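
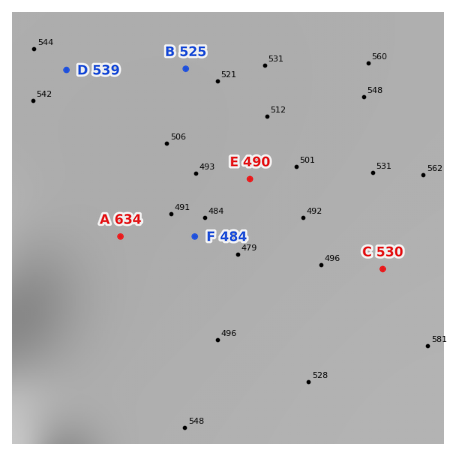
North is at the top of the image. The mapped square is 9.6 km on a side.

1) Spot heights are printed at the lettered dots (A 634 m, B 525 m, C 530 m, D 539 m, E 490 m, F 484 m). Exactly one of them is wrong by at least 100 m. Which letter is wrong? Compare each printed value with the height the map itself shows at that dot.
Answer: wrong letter A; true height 509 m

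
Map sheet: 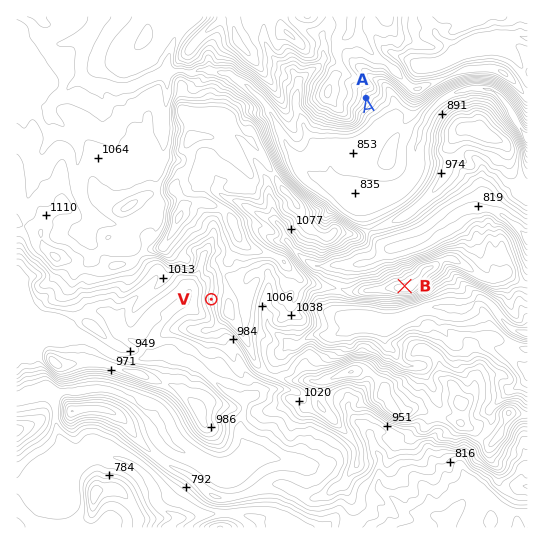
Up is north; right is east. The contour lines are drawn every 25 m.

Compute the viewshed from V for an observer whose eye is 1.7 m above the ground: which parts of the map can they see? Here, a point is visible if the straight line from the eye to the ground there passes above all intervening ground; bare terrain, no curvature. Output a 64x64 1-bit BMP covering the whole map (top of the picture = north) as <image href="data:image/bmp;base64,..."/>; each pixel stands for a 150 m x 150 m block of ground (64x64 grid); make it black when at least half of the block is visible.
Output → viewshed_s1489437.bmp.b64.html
<image width="64" height="64" href="data:image/bmp;base64,Qk0+AgAAAAAAAD4AAAAoAAAAQAAAAEAAAAABAAEAAAAAAAACAAATCwAAEwsAAAIAAAAAAAAA////AAAAAAAAAAAAAAAAAAAAAAAAAAAAAAAAAAAAAAAAAAAAAAAAAAAAAAAAAAAAAAAAAAAAAAAAAAAAAAAAAAAAAAAAAAAAAAAAAAAAAAAAAAAAAAAAAAAAAAAAAAAAAAAAAAAAAAAAAAAAAAAAAAAAAQAAAAAAAAABAAAAAAAAAAOAAAAAAAAABgAAAAAAAAAAAAAAAAAAAGAAAAAAAAADwAAAAAAABz+AAAAAAAAP4wAAAAAAAAmHAAAAAAAAAB+AAAAAAAAAM8EAAAAAAABz/4AAAAAAAOP/AAAAAAADwf7AAAAAAAPE/sAAAAAAAeZ8AAAAAAABcz4AAAAAAAE/v0AAAAAAAA+ewAAAAAAEAf4AAAAAAAAA+gAAAAAAAAAeEAAAAAAAAB8QAAAAAAAADyAAAAAAAAAP4AAAAAAAAAPAAAAAAAAAAQAAAAAAAAAAAAAAAAAAAAAAAAAAAAAAAAAAAAAAAAAAAAAAAAAAAAAAAAAAAAAAAAAAAAAAAAAAAAAAAAAAAAAAAAAAAAAAAAAAAAAAAAAAAAAAAAAAAAAAAAAAAAAAAAAAAAAAAAAAAAAAAAAAAAAAAAAAAAAAAAAAAAAAAAAAAAAAAAAAAAAAAAAAAAAAAAAAAAAAAAAAAAAAAAAAAAAAAAAAAAAAAAAAAAAAAAAAAAAAAAAAAAAAAAAAAA=="/>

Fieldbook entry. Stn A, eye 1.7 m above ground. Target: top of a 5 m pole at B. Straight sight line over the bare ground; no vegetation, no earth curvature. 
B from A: seen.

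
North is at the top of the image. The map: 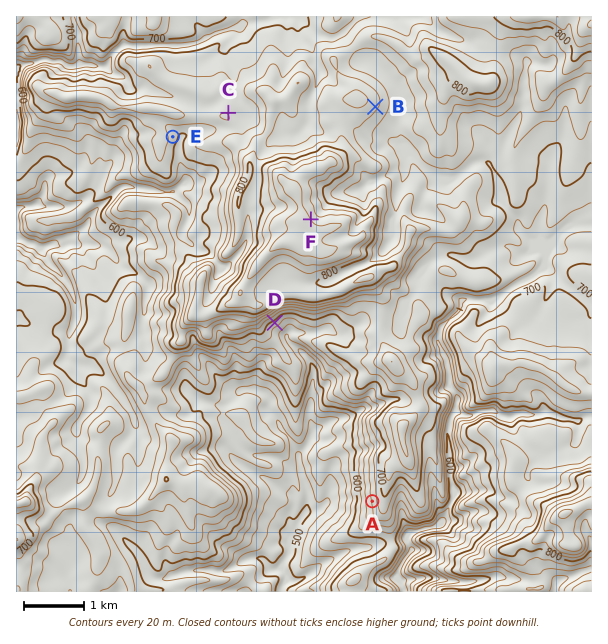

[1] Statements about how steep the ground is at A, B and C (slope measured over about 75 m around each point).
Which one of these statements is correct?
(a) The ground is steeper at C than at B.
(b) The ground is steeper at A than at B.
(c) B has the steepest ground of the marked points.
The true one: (b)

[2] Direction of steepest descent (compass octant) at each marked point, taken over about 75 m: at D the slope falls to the SE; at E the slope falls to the E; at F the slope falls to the NE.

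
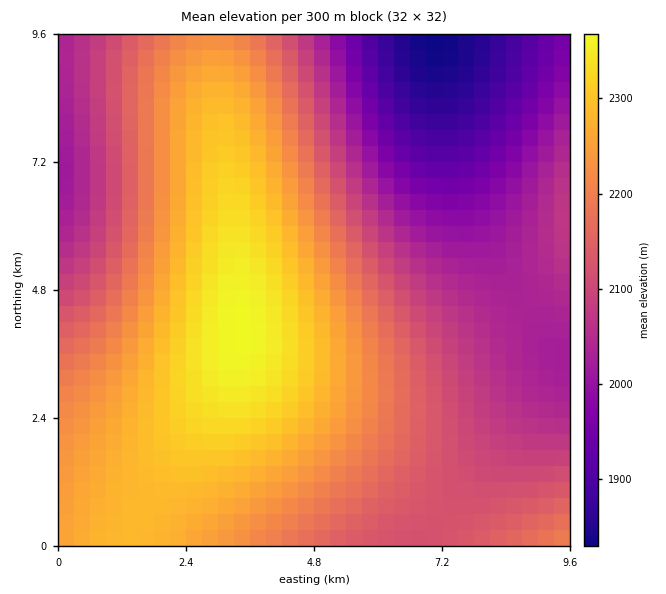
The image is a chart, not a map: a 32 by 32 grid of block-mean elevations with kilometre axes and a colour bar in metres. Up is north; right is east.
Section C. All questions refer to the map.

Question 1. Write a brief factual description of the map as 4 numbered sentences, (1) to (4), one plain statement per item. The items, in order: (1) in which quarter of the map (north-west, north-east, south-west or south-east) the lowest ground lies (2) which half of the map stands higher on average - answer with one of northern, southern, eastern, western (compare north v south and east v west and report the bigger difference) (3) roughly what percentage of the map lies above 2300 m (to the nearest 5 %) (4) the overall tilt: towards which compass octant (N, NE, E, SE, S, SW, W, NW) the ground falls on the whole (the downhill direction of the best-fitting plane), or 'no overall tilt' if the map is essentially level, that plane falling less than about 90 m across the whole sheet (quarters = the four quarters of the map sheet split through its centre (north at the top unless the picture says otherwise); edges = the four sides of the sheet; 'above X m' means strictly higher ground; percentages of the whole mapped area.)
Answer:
(1) The lowest point lies in the north-east quarter of the map.
(2) On average the western half of the map is the higher ground.
(3) About 15 % of the map lies above 2300 m.
(4) On the whole the ground falls towards the north-east.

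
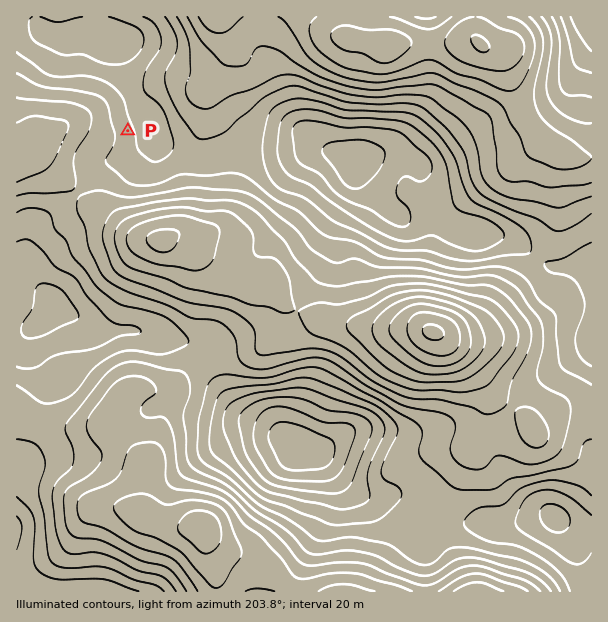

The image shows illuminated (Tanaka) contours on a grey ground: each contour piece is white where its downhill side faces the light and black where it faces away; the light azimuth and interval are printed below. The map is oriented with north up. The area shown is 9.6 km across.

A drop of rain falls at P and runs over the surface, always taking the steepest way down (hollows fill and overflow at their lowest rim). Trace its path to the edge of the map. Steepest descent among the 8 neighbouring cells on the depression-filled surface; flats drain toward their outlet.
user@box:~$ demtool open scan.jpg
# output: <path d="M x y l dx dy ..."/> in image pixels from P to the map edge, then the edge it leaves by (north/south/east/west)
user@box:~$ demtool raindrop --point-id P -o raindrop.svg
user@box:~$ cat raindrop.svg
<path d="M128 131l-38 0-1-2-30 0-23 23-6 3-4 0-2 1-7 0"/>
exit: west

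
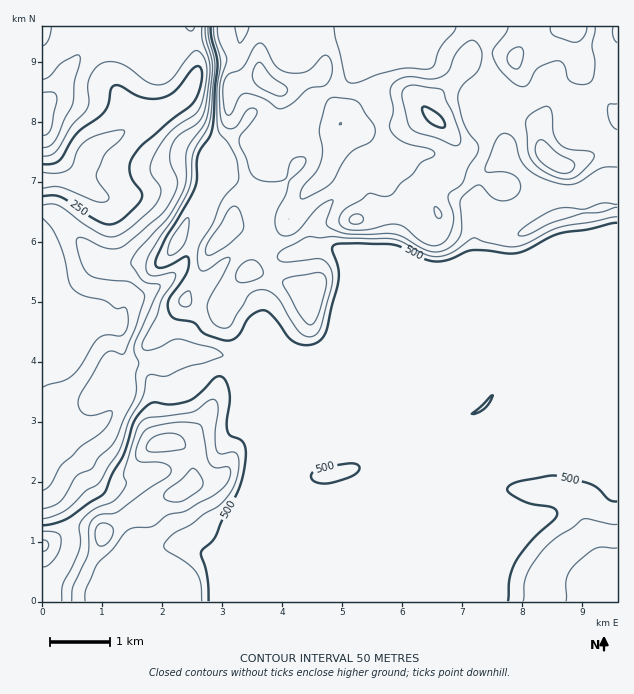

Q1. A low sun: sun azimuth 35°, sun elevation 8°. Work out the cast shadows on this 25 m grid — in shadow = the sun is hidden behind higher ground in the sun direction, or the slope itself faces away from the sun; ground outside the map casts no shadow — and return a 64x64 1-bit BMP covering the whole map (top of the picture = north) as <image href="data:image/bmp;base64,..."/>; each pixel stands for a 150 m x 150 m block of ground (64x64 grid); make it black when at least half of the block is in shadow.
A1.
<image width="64" height="64" href="data:image/bmp;base64,Qk0+AgAAAAAAAD4AAAAoAAAAQAAAAEAAAAABAAEAAAAAAAACAAATCwAAEwsAAAIAAAAAAAAA////AAAAAAAgAAAAAAAAAAAAAAAAAAAAAAAAAAAAAAAQAAAAAAAAABgAAAAAAAAAHgAAAAAAAAAOAAAAAAAAAAxwAAAAAAAAADQAAAAAAAAABwAAAAAfAAAHAAAAAB/AAAIAAAAAH4AAAAAAAAAAAABgAAAAAAAAAHwAAAAAAAAA/gAAAAAAAAD8AAAAAAAAAOAAAAAAAAAA4AAAAAAAAABAAAAAAAAAAAAAAAAAAAAAAAAAAAAAAABAAAAAAAAAAGAAAAAAAAAAIAAAAAAAAABAAOAAAAAAAGDA+AAAAAAAefj8AAAAAAAj+f4AAAAAAYP5/AAAAAABx/H8AAAAAAHn4fwAAAAAHecA/A8AAAAf8AH4H4AAAB/4A/A/wAAAH/wHwH/x4AAf/8AA///4AHgf4AH////A8ALwA/////jwAAB3/////OAAAHf/wEf+wAAAYf8AAf+AOABAQABcfwA+AAAAIP8BAD8AAAAg/8AAPwPAAADv4AA/j8AAAA/0wA/PgAAAD+fAJ88AAAAPg4A/3wcB+A8AgD/+AwH8DgAAP/wDAfwMAAAf+gAB8AwAAB/7gAHAAAAAf/vAA8AAAAB/++ADgAAAAP/7wAEAeAAA//GAAAB4AAH58AAAAHgAAeHwAAAAMAAAgPgAAAAAwAAA8AAAAABgAABwAAAAAGAAAHAAAAAAAA=="/>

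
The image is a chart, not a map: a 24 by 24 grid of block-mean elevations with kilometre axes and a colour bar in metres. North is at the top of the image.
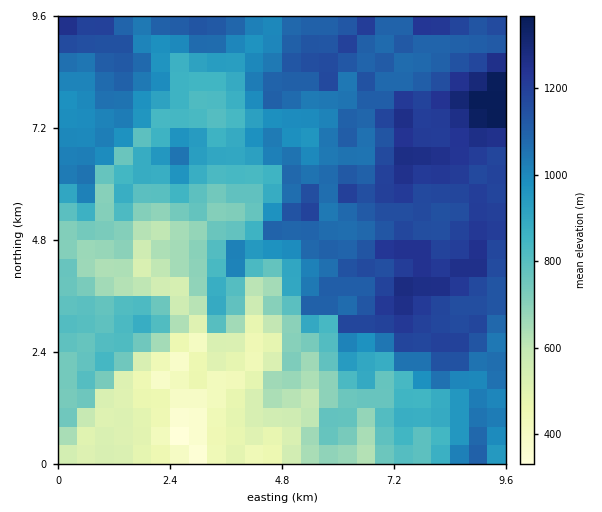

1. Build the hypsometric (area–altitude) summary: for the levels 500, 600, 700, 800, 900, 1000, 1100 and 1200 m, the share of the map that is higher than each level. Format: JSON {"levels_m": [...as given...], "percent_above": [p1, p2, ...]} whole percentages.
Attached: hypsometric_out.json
{"levels_m": [500, 600, 700, 800, 900, 1000, 1100, 1200], "percent_above": [92, 86, 79, 68, 56, 47, 29, 11]}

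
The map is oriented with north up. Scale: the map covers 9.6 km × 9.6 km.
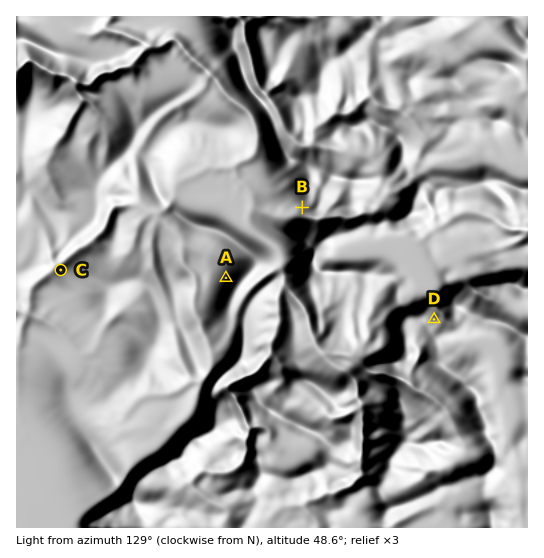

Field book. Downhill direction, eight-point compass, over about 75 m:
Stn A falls NW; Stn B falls SW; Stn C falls NW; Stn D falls NE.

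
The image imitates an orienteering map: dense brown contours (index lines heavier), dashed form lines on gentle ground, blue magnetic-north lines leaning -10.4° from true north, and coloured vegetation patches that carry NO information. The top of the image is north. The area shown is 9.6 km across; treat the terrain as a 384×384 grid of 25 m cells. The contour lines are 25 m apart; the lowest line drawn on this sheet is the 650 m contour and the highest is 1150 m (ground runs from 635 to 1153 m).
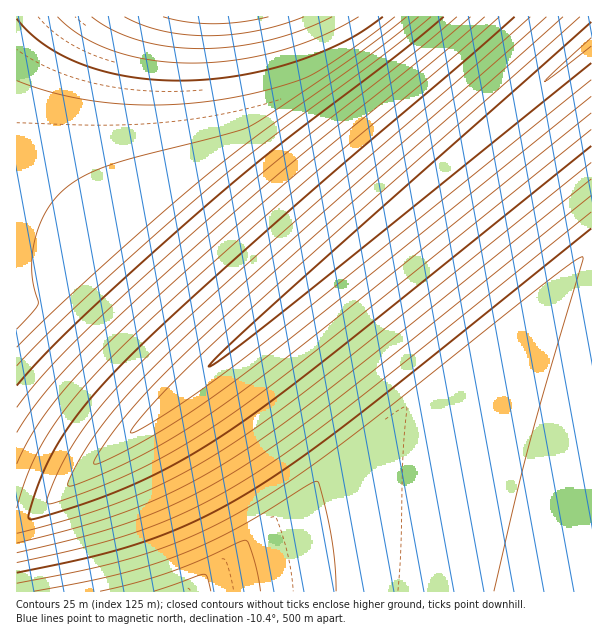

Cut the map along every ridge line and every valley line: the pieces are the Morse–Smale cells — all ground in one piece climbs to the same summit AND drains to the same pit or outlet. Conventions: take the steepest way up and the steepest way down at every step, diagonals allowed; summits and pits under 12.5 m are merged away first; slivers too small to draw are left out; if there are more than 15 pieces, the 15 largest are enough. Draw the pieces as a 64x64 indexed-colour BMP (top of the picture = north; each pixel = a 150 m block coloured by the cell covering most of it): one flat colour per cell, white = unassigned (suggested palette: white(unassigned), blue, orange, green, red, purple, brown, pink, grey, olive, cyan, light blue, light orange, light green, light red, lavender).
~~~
<image width="64" height="64" href="data:image/bmp;base64,Qk12CAAAAAAAAHYAAAAoAAAAQAAAAEAAAAABAAQAAAAAAAAIAAATCwAAEwsAABAAAAAAAAAA////ALR3HwAOf/8ALKAsACgn1gC9Z5QAS1aMAMJ34wB/f38AIr28AM++FwDox64AeLv/AIrfmACWmP8A1bDFABEREREREREREREREREREREREREREREREREREREREREREREREREREREREREREREREREREREREREREREREREREREREREREREREREREREREREREREREREREREREREREREREREREREREREREREREREREREREREREREREREREREREREREREREREREREREREREREREREREREREREREREREREREREREREREREREREREREREREREREREREREREREREREREREREREREREREREREREREREREREREREREREREREREREREREREREREREREREREREREREREREREREREREREREREREREiERERERERERERERERERERERERERERERERERERERERESIhERERERERERERERERERERERERERERERERERERERERIiIREREREREREREREREREREREREREREREREREREREREiIiERERERERERERERERERERERERERERERERERERERESIiIiERERERERERERERERERERERERERERERERERERERIiIiIhEREREREREREREREREREREREREREREREREREREiIiIiIRERERERERERERERERERERERERERERERERERESIiIiIiERERERERERERERERERERERERERERERERERERIiIiIiIhEREREREREREREREREREREREREREREREREREiIiIiIiIRERERERERERERERERERERERERERERERERESIiIiIiIiIRERERERERERERERERERERERERERERERERIiIiIiIiIiEREREREREREREREREREREREREREREREREiIiIiIiIiIhERERERERERERERERERERERERERERERESIiIiIiIiIiIRERERERERERERERERERERERERERERERIiIiIiIiIiIiEREREREREREREREREREREREREREREREiIiIiIiIiIiIiERERERERERERERERERERERERERERESIiIiIiIiIiIiIhERERERERERERERERERERERERERERIiIiIiIiIiIiIiIREREREREREREREREREREREREREREiIiIiIiIiIiIiIiERERERERERERERERERERERERERESIiIiIiIiIiIiIiIhERERERERERERERERERERERERERIiIiIiIiIiIiIiIiIREREREREREREREREREREREREREiIiIiIiIiIiIiIiIiIRERERERERERERERERERERERESIiIiIiIiIiIiIiIiIiERERERERERERERERERERERERIiIiIiIiIiIiIiIiIiIhEREREREREREREREREREREREiIiIiIiIiIiIiIiIiIiIRERERERERERERERERERERESIiIiIiIiIiIiIiIiIiIiERERERERERERERERERERERIiIiIiIiIiIiIiIiIiIiIiEREREREREREREREREREREiIiIiIiIiIiIiIiIiIiIiIhERERERERERERERERERESIiIiIiIiIiIiIiIiIiIiIiIRERERERERERERERERERIiIiIiIiIiIiIiIiIiIiIiIiEREREREREREREREREREiIiIiIiIiIiIiIiIiIiIiIiIhERERERERERERERERESIiIiIiIiIiIiIiIiIiIiIiIiIRERERERERERERERERIiIiIiIiIiIiIiIiIiIiIiIiIiIREREREREREREREREiIiIiIiIiIiIiIiIiIiIiIiIiIiERERERERERERERESIiIiIiIiIiIiIiIiIiIiIiIiIiIhERERERERERERERIiIiIiIiIiIiIiIiIiIiIiIiIiIiIREREREREREREREiIiIiIiIiIiIiIiIiIiIiIiIiIiIiERERERERERERESIiIiIiIiIiIiIiIiIiIiIiIiIiIiIiERERERERERERIiIiIiIiIiIiIiIiIiIiIiIiIiIiIiIhEREREREREREiIiIiIiIiIiIiIiIiIiIiIiIiIiIiIiIRERERERERESIiIiIiIiIiIiIiIiIiIiIiIiIiIiIiIiERERERERERIiIiIiIiIiIiIiIiIiIiIiIiIiIiIiIiIhEREREREREiIiIiIiIiIiIiIiIiIiIiIiIiIiIiIiIiIRERERERESIiIiIiIiIiIiIiIiIiIiIiIiIiIiIiIiIiIRERERERIiIiIiIiIiIiIiIiIiIiIiIiIiIiIiIiIiIiEREREREiIiIiIiIiIiIiIiIiIiIiIiIiIiIiIiIiIiIhERERESIiIiIiIiIiIiIiIiIiIiIiIiIiIiIiIiIiIiIRERERIiIiIiIiIiIiIiIiIiIiIiIiIiIiIiIiIiIiIiEREREiIiIiIiIiIiIiIiIiIiIiIiIiIiIiIiIiIiIiIhERESIiIiIiIiIiIiIiIiIiIiIiIiIiIiIiIiIiIiIiIhERIiIiIiIiIiIiIiIiIiIiIiIiIiIiIiIiIiIiIiIiIREiIiIiIiIiIiIiIiIiIiIiIiIiIiIiIiIiIiIiIiIiESIiIiIiIiIiIiIiIiIiIiIiIiIiIiIiIiIiIiIiIiIhIiIiIiIiIiIiIiIiIiIiIiIiIiIiIiIiIiIiIiIiIiIiIiIiIiIiIiIiIiIiIiIiIiIiIiIiIiIiIiIiIiIiIiIiIiIiIiIiIiIiIiIiIiIiIiIiIiIiIiIiIiIiIiIi"/>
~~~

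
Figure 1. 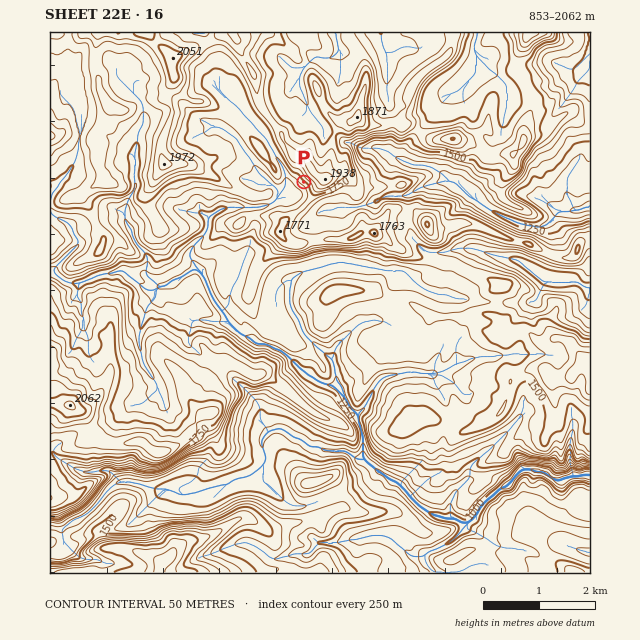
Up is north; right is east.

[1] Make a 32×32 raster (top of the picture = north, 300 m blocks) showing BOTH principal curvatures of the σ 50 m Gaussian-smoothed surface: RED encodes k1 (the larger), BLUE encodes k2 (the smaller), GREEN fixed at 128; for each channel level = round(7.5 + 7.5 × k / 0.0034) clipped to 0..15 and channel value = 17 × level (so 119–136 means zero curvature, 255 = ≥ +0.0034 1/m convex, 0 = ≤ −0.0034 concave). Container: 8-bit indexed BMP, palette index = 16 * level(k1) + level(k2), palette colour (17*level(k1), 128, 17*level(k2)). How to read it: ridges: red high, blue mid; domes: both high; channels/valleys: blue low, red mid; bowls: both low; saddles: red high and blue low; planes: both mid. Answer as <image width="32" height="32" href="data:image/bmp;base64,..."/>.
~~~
<image width="32" height="32" href="data:image/bmp;base64,Qk02CAAAAAAAADYEAAAoAAAAIAAAACAAAAABAAgAAAAAAAAEAAATCwAAEwsAAAABAAAAAAAAAIAAABGAAAAigAAAM4AAAESAAABVgAAAZoAAAHeAAACIgAAAmYAAAKqAAAC7gAAAzIAAAN2AAADugAAA/4AAAACAEQARgBEAIoARADOAEQBEgBEAVYARAGaAEQB3gBEAiIARAJmAEQCqgBEAu4ARAMyAEQDdgBEA7oARAP+AEQAAgCIAEYAiACKAIgAzgCIARIAiAFWAIgBmgCIAd4AiAIiAIgCZgCIAqoAiALuAIgDMgCIA3YAiAO6AIgD/gCIAAIAzABGAMwAigDMAM4AzAESAMwBVgDMAZoAzAHeAMwCIgDMAmYAzAKqAMwC7gDMAzIAzAN2AMwDugDMA/4AzAACARAARgEQAIoBEADOARABEgEQAVYBEAGaARAB3gEQAiIBEAJmARACqgEQAu4BEAMyARADdgEQA7oBEAP+ARAAAgFUAEYBVACKAVQAzgFUARIBVAFWAVQBmgFUAd4BVAIiAVQCZgFUAqoBVALuAVQDMgFUA3YBVAO6AVQD/gFUAAIBmABGAZgAigGYAM4BmAESAZgBVgGYAZoBmAHeAZgCIgGYAmYBmAKqAZgC7gGYAzIBmAN2AZgDugGYA/4BmAACAdwARgHcAIoB3ADOAdwBEgHcAVYB3AGaAdwB3gHcAiIB3AJmAdwCqgHcAu4B3AMyAdwDdgHcA7oB3AP+AdwAAgIgAEYCIACKAiAAzgIgARICIAFWAiABmgIgAd4CIAIiAiACZgIgAqoCIALuAiADMgIgA3YCIAO6AiAD/gIgAAICZABGAmQAigJkAM4CZAESAmQBVgJkAZoCZAHeAmQCIgJkAmYCZAKqAmQC7gJkAzICZAN2AmQDugJkA/4CZAACAqgARgKoAIoCqADOAqgBEgKoAVYCqAGaAqgB3gKoAiICqAJmAqgCqgKoAu4CqAMyAqgDdgKoA7oCqAP+AqgAAgLsAEYC7ACKAuwAzgLsARIC7AFWAuwBmgLsAd4C7AIiAuwCZgLsAqoC7ALuAuwDMgLsA3YC7AO6AuwD/gLsAAIDMABGAzAAigMwAM4DMAESAzABVgMwAZoDMAHeAzACIgMwAmYDMAKqAzAC7gMwAzIDMAN2AzADugMwA/4DMAACA3QARgN0AIoDdADOA3QBEgN0AVYDdAGaA3QB3gN0AiIDdAJmA3QCqgN0Au4DdAMyA3QDdgN0A7oDdAP+A3QAAgO4AEYDuACKA7gAzgO4ARIDuAFWA7gBmgO4Ad4DuAIiA7gCZgO4AqoDuALuA7gDMgO4A3YDuAO6A7gD/gO4AAID/ABGA/wAigP8AM4D/AESA/wBVgP8AZoD/AHeA/wCIgP8AmYD/AKqA/wC7gP8AzID/AN2A/wDugP8A/4D/AOPk0KKUldelsranp5a0xbW5lqaXl6ah1paHh4aXlde1ooD2+ffntejGknF0g7ejoLKEhZeUpKGg2LeWloaVc4OQs8WwcHSlyNj29oTHt6WjyHRzc3Wn5/eQpIeYmJe218eBgNfGgYRygnO3+biFtMXHx+jn18WAkNWQyJiYh5Z02PizkNm1dXaGhIKklHKjk4K2hnamkKekx8Kgxqi3w9ino/PAcJCBc3WUc4R1hNj498aFknCmpbaDtbOgw8CAoLKAo5KVuNmFYra3pZWWtoWW5XCSpnS2lZXE6KKAkvLWk8e45/f35/fGssiWg6iUgYCwsMm5t6e2loSi89fn0Omlg7WEhqeVhPfGlXV0g3OFt/nA2biYl5bH16SSp7ezxbbp13R1hXV0tuq3dHSFlffmoaCml5iolpaG6JOFpqWktsekpoaGhJemleeyYrb3laaQ5ZOpmJelhYaWtXS2hMaVhYXHlqWDt4eXotP55IVwwZTGkJGDg5WXl5fHlNnXtbWWhcemkMi3lpa3x8jWgMahp4e3t6aWloSUk4SlpXTIx5SE15WRuJejtsiDgLDZobOTmIiHh5eGhpenlKa3xsWlpZTYhZK4hpOTgZLHh5O2uZSVh4eHl4eGlqe2xcelhKaipsmVhJWVprWTp5aHk6enhnZ2h6enpqa2pqRjtKZ0yJC4qNiUhYankba4loaUp8jHx7elloR1dZS2tsPEtZSgsoCQkIOUg6WUqJXGdHSElpeFpHR0hoan19jYknJxo7H298eksrelg5WWdcakk3JxcIGDlNW0xbaUgHCB5ffUyZC11+WyyJaBxoRzk9f49vf3xefmkdSyYXLW9vm0g/aVgramcJXpx9jA9/ei6IRkhnTm54Wi+sT39+aAoIG1t7OWtYRxxqRzgqGAsMC11aN0c8Gi59TH1aSAkPb3ooKAo9fVtuPllYV1lsbnx5Jj1KWT2MHQoIOUgYP2gHGGhqeFhZXIpKP3lbbWpIVz5IPm+ea1lbbmw3J0pqT3kpeFmJZ0x5aFc+jmx6WnlNWg99a114OUcYGCdaXGxfiDhoaFyJLIloaD93N0hpaj1NSktsOwcHGUo/f596WExuemhXa2lKW2hXO2x3R0haaC9oSFpPj49ffmg4S0tZWlxrWltpaGhNfYk5XFxNamhPd1h4PlhPdzlMR0doWWpnW2ptTFh4e1tXWGtsWjhHaE5naE5qRz94KV92J2doamddeUpISHhsaVd4Z1+HR2hrXnloP2lHX3koXW9YOFdoXHtpZ0doZ1xXV2dab4tXV09XRz1oKEdcWDhoWl+JOGdcSzUoWEp8XltcbHxISl1MfIpsaUx4W2loSXhobFtqSVtvjmxLQ="/>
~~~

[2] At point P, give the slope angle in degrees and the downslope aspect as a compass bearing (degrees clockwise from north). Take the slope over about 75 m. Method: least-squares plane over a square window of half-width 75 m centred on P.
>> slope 36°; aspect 222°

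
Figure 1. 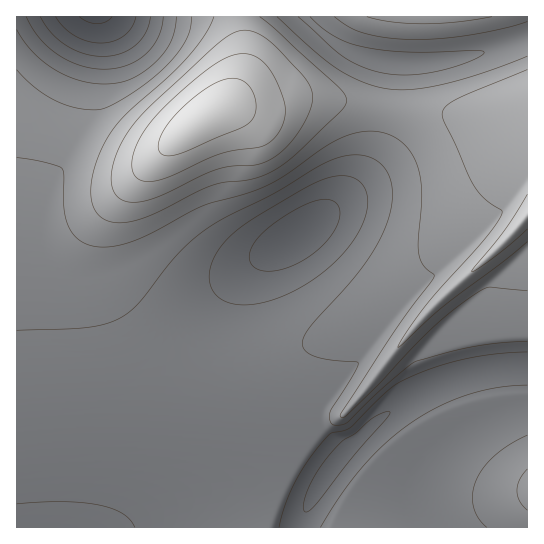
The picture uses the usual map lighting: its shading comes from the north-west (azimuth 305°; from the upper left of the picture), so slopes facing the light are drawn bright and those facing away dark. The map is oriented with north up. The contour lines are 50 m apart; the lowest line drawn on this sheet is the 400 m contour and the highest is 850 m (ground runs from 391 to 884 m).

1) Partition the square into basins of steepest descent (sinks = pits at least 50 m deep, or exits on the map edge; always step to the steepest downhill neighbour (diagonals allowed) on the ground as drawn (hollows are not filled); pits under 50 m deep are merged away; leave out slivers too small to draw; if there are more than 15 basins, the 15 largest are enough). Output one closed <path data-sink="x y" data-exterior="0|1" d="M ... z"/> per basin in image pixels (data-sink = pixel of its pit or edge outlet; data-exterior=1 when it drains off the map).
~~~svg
<path data-sink="334 465" data-exterior="0" d="M17 107l0 421 511-1-1-376-46 58-32 36-40 38-34 25-44 27-49 21-41 9-34 0-34-9-24-15-20-19-8-12-12-29-4-22 0-26 7-22 23-32 28-28-17 6-20-2-45-23-30-8z"/><path data-sink="298 234" data-exterior="0" d="M326 99l-32 0-28 6-44 2-23 13-26 21-50 53-11 17-7 22 0 26 4 22 6 16 14 25 25 23 19 11 25 8 43 1 41-9 49-21 54-34 49-41 47-51 47-59-1-42-38 7-40 0z"/><path data-sink="398 63" data-exterior="0" d="M527 16l-288 0 0 6 4 17 0 27-7 23-13 17 43-1 28-6 32 0 123 16 40 0 36-6 3-2z"/><path data-sink="95 17" data-exterior="1" d="M238 16l-221 0-1 90 29 15 36 11 45 23 12 2 17-2 44-35 23-13 11-13 10-28 0-27z"/>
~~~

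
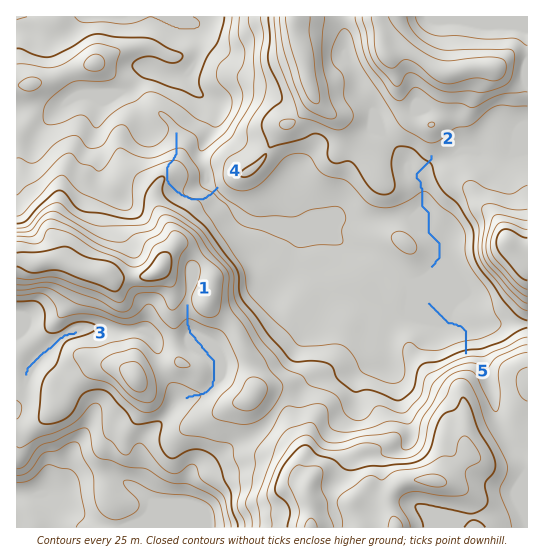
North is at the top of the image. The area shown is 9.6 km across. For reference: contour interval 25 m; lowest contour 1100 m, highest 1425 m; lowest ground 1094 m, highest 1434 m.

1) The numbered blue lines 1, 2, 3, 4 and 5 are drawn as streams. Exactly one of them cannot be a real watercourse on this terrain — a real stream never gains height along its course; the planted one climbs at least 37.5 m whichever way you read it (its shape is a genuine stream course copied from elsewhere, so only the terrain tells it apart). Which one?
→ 4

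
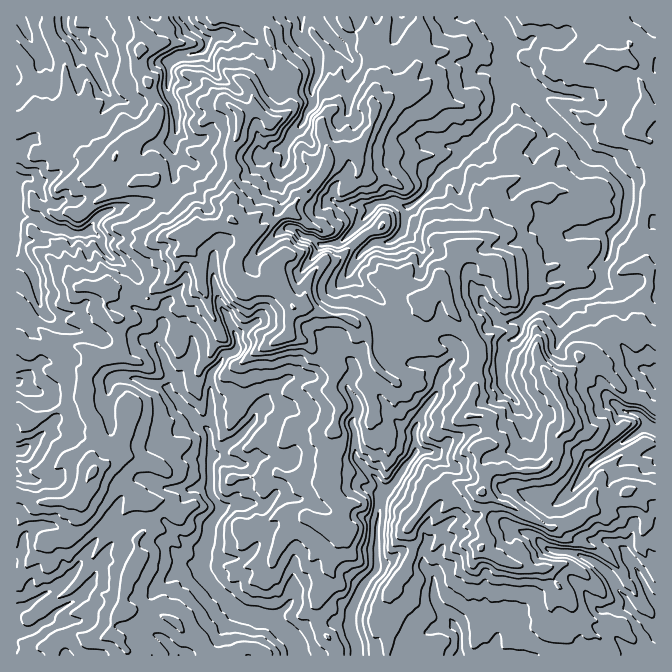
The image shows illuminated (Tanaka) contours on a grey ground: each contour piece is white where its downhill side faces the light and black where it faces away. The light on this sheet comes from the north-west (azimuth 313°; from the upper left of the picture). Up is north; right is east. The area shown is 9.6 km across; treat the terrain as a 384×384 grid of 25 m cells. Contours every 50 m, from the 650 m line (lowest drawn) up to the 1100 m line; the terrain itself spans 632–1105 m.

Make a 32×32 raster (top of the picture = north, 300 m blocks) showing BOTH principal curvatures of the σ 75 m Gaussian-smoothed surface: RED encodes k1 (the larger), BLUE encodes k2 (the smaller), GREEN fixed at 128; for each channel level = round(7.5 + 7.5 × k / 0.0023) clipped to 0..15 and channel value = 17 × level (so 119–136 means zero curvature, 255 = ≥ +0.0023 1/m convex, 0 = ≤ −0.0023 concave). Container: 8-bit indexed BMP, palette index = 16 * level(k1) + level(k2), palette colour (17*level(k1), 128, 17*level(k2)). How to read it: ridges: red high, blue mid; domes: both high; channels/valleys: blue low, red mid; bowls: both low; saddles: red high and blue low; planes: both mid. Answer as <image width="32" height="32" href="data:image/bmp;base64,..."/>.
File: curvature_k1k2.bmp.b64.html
<image width="32" height="32" href="data:image/bmp;base64,Qk02CAAAAAAAADYEAAAoAAAAIAAAACAAAAABAAgAAAAAAAAEAAATCwAAEwsAAAABAAAAAAAAAIAAABGAAAAigAAAM4AAAESAAABVgAAAZoAAAHeAAACIgAAAmYAAAKqAAAC7gAAAzIAAAN2AAADugAAA/4AAAACAEQARgBEAIoARADOAEQBEgBEAVYARAGaAEQB3gBEAiIARAJmAEQCqgBEAu4ARAMyAEQDdgBEA7oARAP+AEQAAgCIAEYAiACKAIgAzgCIARIAiAFWAIgBmgCIAd4AiAIiAIgCZgCIAqoAiALuAIgDMgCIA3YAiAO6AIgD/gCIAAIAzABGAMwAigDMAM4AzAESAMwBVgDMAZoAzAHeAMwCIgDMAmYAzAKqAMwC7gDMAzIAzAN2AMwDugDMA/4AzAACARAARgEQAIoBEADOARABEgEQAVYBEAGaARAB3gEQAiIBEAJmARACqgEQAu4BEAMyARADdgEQA7oBEAP+ARAAAgFUAEYBVACKAVQAzgFUARIBVAFWAVQBmgFUAd4BVAIiAVQCZgFUAqoBVALuAVQDMgFUA3YBVAO6AVQD/gFUAAIBmABGAZgAigGYAM4BmAESAZgBVgGYAZoBmAHeAZgCIgGYAmYBmAKqAZgC7gGYAzIBmAN2AZgDugGYA/4BmAACAdwARgHcAIoB3ADOAdwBEgHcAVYB3AGaAdwB3gHcAiIB3AJmAdwCqgHcAu4B3AMyAdwDdgHcA7oB3AP+AdwAAgIgAEYCIACKAiAAzgIgARICIAFWAiABmgIgAd4CIAIiAiACZgIgAqoCIALuAiADMgIgA3YCIAO6AiAD/gIgAAICZABGAmQAigJkAM4CZAESAmQBVgJkAZoCZAHeAmQCIgJkAmYCZAKqAmQC7gJkAzICZAN2AmQDugJkA/4CZAACAqgARgKoAIoCqADOAqgBEgKoAVYCqAGaAqgB3gKoAiICqAJmAqgCqgKoAu4CqAMyAqgDdgKoA7oCqAP+AqgAAgLsAEYC7ACKAuwAzgLsARIC7AFWAuwBmgLsAd4C7AIiAuwCZgLsAqoC7ALuAuwDMgLsA3YC7AO6AuwD/gLsAAIDMABGAzAAigMwAM4DMAESAzABVgMwAZoDMAHeAzACIgMwAmYDMAKqAzAC7gMwAzIDMAN2AzADugMwA/4DMAACA3QARgN0AIoDdADOA3QBEgN0AVYDdAGaA3QB3gN0AiIDdAJmA3QCqgN0Au4DdAMyA3QDdgN0A7oDdAP+A3QAAgO4AEYDuACKA7gAzgO4ARIDuAFWA7gBmgO4Ad4DuAIiA7gCZgO4AqoDuALuA7gDMgO4A3YDuAO6A7gD/gO4AAID/ABGA/wAigP8AM4D/AESA/wBVgP8AZoD/AHeA/wCIgP8AmYD/AKqA/wC7gP8AzID/AN2A/wDugP8A/4D/AKfIpbalyLakpdfG5+mjdNa0k7eVuMejlpaVlZWGp5W3lIKlhbeWhbbIh3SEg4SV1YHGuIaVg5Snhoeohqe114SDxqKllselqJiGdIOEksa3gaTXh6aDloZ2daa3pKKBtqaTs5KG14WEloOVp8mTlMe2gOi4k5amhYR0pLXE09SitbeUtIS3uIZ1hKalyJSWt6XCcPZyhdak+Pf39sCwwsSS2MeDhZa2hYaDpqWUtYWH2JHB5JOlxvmVtXCww8OByJOBpLeEhbaVt3G22cWnp7fJo5D6k4OE1WDR9/e2ppTGxujXyYSWqMfXxJBxgaaVlNfXoLfWppTV9uRyk9e2paa0g3TnhpSUk5OA6bW3lJe4paKQlLjG1fdwgpWRsrXY17W3psjHlqa4p4G0kqaVhre2gOeAx5KT1ebm+LiAw5WEgJWWlpandZbIkqPWpqaFt8LFyKKggdbopXSltaahsPfZooamlLeGl5SA6JCmmKa4sNankqLXw9SWgpb4xtf1kLilhseDybiVgLOntnKFdabUw5W3kKbXtKNxhfeGgKD0gYWGx3KzkIG3obamhaSl1pG3p7jGkre2gJjotoSz6JSVloentcX4oaTT0faVZITFlKamhaWCptWAt/aypseEg7imp6eVtoOjtcXQofnn5YWFtoaHl5al54DF5JO4lpWYlqSDlJa3ppKTttCwgvZzlcbHlpeWhueVsbDWg4anp6inkbaEtpS1g6b1gNiB5+jEppaEl7i2poDooYGDlpeGlqWCuOfZtaTmkfTU2MbG1HJyo7e2tciCpOiVprWzkYSmkMa3hbSQhKWz0taUttaw+aC12Nei1pTIyYaGpqaRyKijx7amkLfHxdmFlNaQ+dCg4MCAk6PHybWUloaFyKKnp7OQsKDUx5bF6NbGyNew8fnS4fqQx5eGpaeGhoWDk4K2s9TT9bCAg4SVktiWt/XUcaFg0ICklnO3dpaHh5i5gceSote3pcjHpIWGxpaFhPey1sjV+ZCWlaiXlqinp7mBx6WllJbIppemlHXFlIVxpPiTx4WFlYOlhpaWp4Z0goW3lpaHhpbHlIKklNa1kpC05bXXdYWFlXOEyJWklYOnlreolpeWdabnxKK1lNX3w5D3Y+WGhoaXloKVuISDt5eot5eHl6eThKTQs8f41rXmsPah2MeWh6fJpoSFhcWUhoeoloa2toGW+JDFxqH2c7aQtYS2lqeol4WmhoaVlZWXhqbGc9aSlZb0gOSR16aUyLWzlKWWlqaVdYWGlri4p5inlaSkxXKFpvjn4oCkk7SlgMSCt4WWp7a4l4WUpYWXl6engueAt6emtceA1MK2x5ajosiXt5S2Y5WFhMelpaeGpnU="/>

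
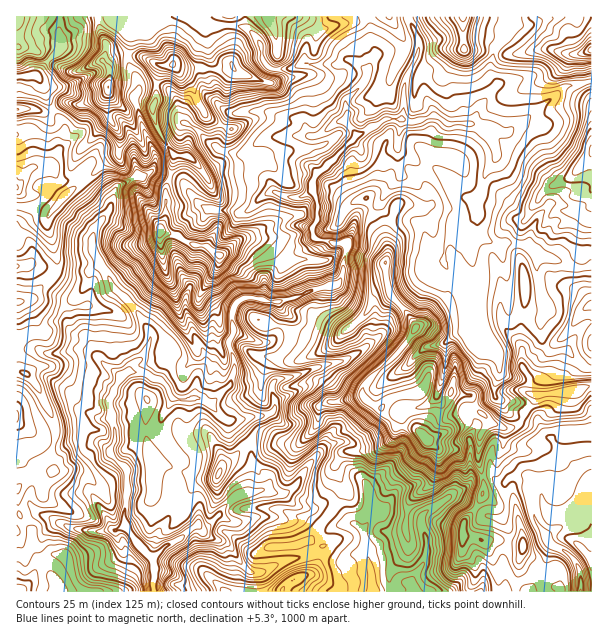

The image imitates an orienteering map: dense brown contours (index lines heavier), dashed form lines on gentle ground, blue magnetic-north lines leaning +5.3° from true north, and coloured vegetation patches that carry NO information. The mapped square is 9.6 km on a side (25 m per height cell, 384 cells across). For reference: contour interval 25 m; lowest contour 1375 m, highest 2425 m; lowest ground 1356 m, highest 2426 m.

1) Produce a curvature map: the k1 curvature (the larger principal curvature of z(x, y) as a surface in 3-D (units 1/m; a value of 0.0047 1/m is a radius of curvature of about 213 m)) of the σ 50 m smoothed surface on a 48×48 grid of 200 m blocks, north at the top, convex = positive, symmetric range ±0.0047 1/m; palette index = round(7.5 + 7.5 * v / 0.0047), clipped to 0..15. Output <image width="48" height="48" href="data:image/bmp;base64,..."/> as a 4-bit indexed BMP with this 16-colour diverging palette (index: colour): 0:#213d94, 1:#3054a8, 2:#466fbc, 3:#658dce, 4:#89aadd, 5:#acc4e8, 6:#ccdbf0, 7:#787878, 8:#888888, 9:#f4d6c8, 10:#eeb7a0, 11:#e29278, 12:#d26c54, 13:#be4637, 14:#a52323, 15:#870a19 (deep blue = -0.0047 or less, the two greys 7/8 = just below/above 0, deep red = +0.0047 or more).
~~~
<image width="48" height="48" href="data:image/bmp;base64,Qk32BAAAAAAAAHYAAAAoAAAAMAAAADAAAAABAAQAAAAAAIAEAAATCwAAEwsAABAAAAAAAAAAlD0hAKhUMAC8b0YAzo1lAN2qiQDoxKwA8NvMAHh4eACIiIgAyNb0AKC37gB4kuIAVGzSADdGvgAjI6UAGQqHALmInMzNycuIzMzM2YiYiJqIiIuqmYmLqop3uWiJt4msuJd4rduIiJmIq8i6iZiLmomYuIiKqL3LmIuYiJp4iImoefuai6mrjImaurqLepiamKzLqYmYh4iqdryKiel4u4qamIqam6enmreZmqiqmIi5d73LqeeLuKqHibmXqqyWu3eId5qHiZnHm754esiYiKiJzLq6qYm5qbqaqYmniHfXmK+XjJiYiKiqmYu5uIiY2aqqiZiZqIfLiHfqnImHeKioh5qnuYeY2XeIiJmKl5iN12fae3mHiJmamKm4qXiK+oiXyIuZd4qXvHnJiYiIiHiKupmWqoh3vZiHuYrIeoepnovol3iIiIiKl6a6qYh3u7iqrIe9zMibvtvnuZmIh4eLd5mKmIiI16qbvciIdr586pjnqHiIiIiMiLyKmImbp3mqiPuJh47enNq83Kh3iIisiJiJmYmLh3iHqZx2idqJmYiuqbepmYjZiKipmpmJipm4ne/rrsh4nJfoeLmJqHrHeJiKuoqImarIqYqr+ou8qu3YvNzcy42XiImaqIqZmYnHu6l5z4iK6Pipibh4rLq7mJmHmamom3qqqYiYjPl5+fiJeumYh5mZmHiYiYepjY26rNuId7+Z2/l4erh4iZiZiIiJmYe5uuyIh4vph3v4l9d3fLipipiph4eKl4m6q4qpmIjOmHbuu3d4q5eLmZiYh4ibh32Nq6zMuYms+YbP64iIuJeIuKiYqqu5h3+vma6prLqXvZr4uYiIqJh3qqqXeJiHmJ6viWh5l6mIjK+WmYiImLiIiYm5iKeHie1+yIqsqHhmi81meIiImMiZqZebl5h4iPiI+sqLuZm3etpniIh4mMiYiJeMmYiYefe43Imqq9/pq+uHh4iJibiHiKecd4rMq9fO/7eIiqnJmb2IiIiJeoeHiKe7doq6rt/a2P2pq3ymi7qYiIh4iYiYiInJiHiIjtmG64q5mo38m5mHmHiIqqmamZm7h3h3zeeIm2eZvsi9mot4iIh4mcipmKmMqJd5+fmIvJiKiNiqy4u5mYiIh6x4iHmJy5Z/yfeJ+ImXrHqoi5iYmIiImIu4iKmImdiNWPh+x3iJqoupiYh4iImIh3mrqKeHuJzrt9u/mYiJiXh7iJiYiImId4mYupiIq3n46N/4eXiImrqKmKiImZiIeIl3i5iXi6X56ffXa5iIiZvZirmaiIiIiIh3i4iZh6n7n7aqrul4iIismKupqIiIh4h3fJm4iW6ej2Z92Juoh4mHy4mJmJiIiIiHe+2t/rzrv4ePeXh4iImoqqubiZiJiIiJm5h5iJ+mf5m6e3h7t4iompqKiYiImZh4m5h4ic+ofIyomr3/2pmamJuKiYiIeIm5iKaO/66nfN28ytx5mamJl5qaiJqXiHaLiLvJZ96b/r2Ym7mOuJmHiIm4qa2pzLms7Mqod3+olsqHebl+mJl4iHi3ir6YmZvKnaeHh72HeJmHiaiNmIuYh3mol514eHiJipmImMh4eIh4iYmriamqmJyJqq2Ih4iJeA=="/>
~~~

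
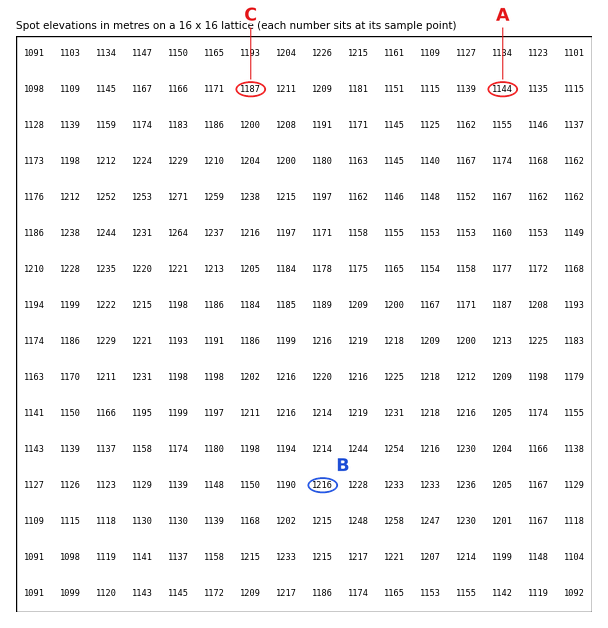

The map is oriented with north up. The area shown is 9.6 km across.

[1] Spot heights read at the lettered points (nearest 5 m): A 1145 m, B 1215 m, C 1185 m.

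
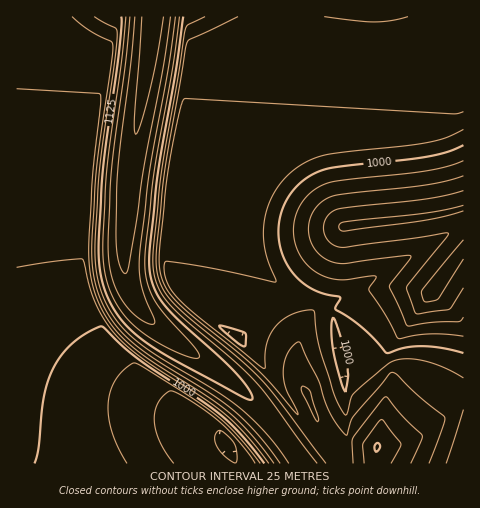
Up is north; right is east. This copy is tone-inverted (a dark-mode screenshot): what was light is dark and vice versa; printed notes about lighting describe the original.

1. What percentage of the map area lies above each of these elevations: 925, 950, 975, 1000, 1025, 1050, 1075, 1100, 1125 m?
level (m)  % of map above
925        96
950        90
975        85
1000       76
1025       62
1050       38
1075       18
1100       14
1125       10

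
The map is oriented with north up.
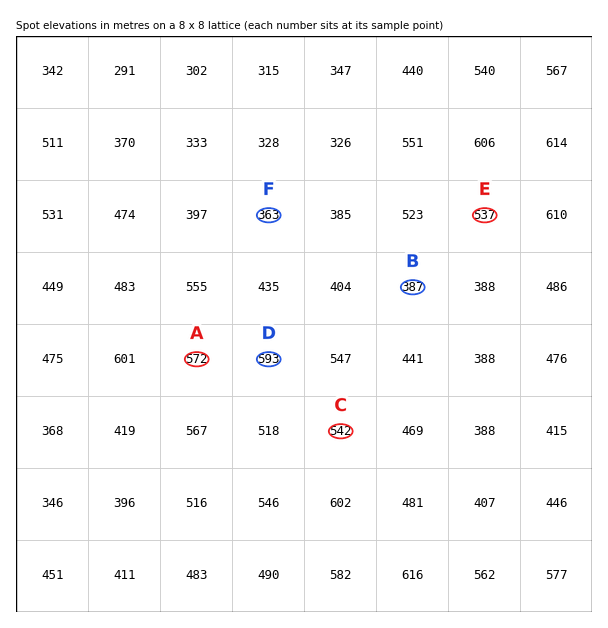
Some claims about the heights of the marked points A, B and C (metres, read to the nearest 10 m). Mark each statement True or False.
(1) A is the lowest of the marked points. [False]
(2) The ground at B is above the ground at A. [False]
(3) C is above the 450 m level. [True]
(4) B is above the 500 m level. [False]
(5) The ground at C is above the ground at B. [True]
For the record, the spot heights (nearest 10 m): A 570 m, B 390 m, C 540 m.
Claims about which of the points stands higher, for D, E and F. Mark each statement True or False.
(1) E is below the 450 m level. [False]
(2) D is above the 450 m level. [True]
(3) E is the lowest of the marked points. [False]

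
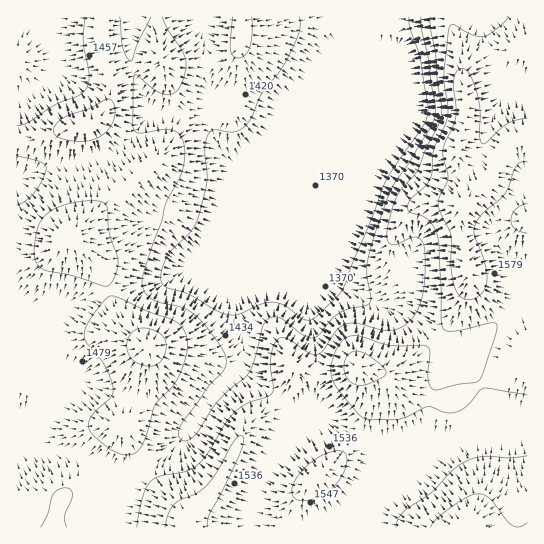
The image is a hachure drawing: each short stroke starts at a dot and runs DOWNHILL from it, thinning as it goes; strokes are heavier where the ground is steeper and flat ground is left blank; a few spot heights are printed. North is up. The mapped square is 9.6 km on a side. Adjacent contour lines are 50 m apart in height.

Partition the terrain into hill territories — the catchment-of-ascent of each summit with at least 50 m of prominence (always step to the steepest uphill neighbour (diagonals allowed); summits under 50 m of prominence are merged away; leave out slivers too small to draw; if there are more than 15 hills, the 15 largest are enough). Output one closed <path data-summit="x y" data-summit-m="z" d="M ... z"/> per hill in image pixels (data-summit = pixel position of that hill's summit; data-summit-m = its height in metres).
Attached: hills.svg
<path data-summit="461 205" data-summit-m="1639" d="M527 16l-394 1-4 22 0 16 4 16 14 32 12 9 48 1 13 34 11 13 4 0 22-17 11-13 13-28 26-23 10-18 27-26-109 262 1 17 7 24-2 31 6 7 30 21 8 10-5 20 0 14-23 57-5 23 1 7 45 0 7-4 9-1 20-11 20-19 57-22 14-7 7-9-1-6-10-9-23-1-20 8-4 9-3-10-12-9-30-16-40-16 27-6 1-38-9-48 0-14 45-107 0 29-24 60 46 24 31 7 16 12 50 47 25 47-16 16 2 2 35 1 10-2z"/><path data-summit="149 347" data-summit-m="1570" d="M342 36l-25 25-10 18-26 23-13 28-11 13-22 17-4 0-11-13-13-34-52-1-9 5-21 26-20 13-19 5-32 3-29 12-9 1 0 174 31 20 14 12-14 24-10 10-21 12 0 16 2 2 15 0 49 10 9 6 10 10 4 8 9 6 40-26 24-18 34-48 23-21 8-17 0-19-7-24-1-17z"/><path data-summit="357 367" data-summit-m="1621" d="M353 192l-45 107 0 14 9 48-1 38-27 6 40 16 30 16 12 9 3 10 4-9 20-8 23 1 10 9 2 6 10-8 38-12 16-17-25-47-58-54-15-8-24-4-46-24 24-60z"/><path data-summit="183 527" data-summit-m="1565" d="M241 363l-6 11-23 21-34 48-24 18-37 24-4 2-6-6-2 1-2 11 0 35 149-1 5-29 23-57 0-14 5-20-8-10-31-22-5-6z"/><path data-summit="86 126" data-summit-m="1531" d="M133 16l-85 1-1 8 8 28 0 14-4 8-12 12-23 11 1 78 8 0 29-12 32-3 19-5 20-13 25-30 9-2-12-8-15-36-3-12 0-16 4-17z"/><path data-summit="466 527" data-summit-m="1624" d="M482 435l-44 14-13 15-71 29-24 22-31 12 228 1 1-91-34 0z"/>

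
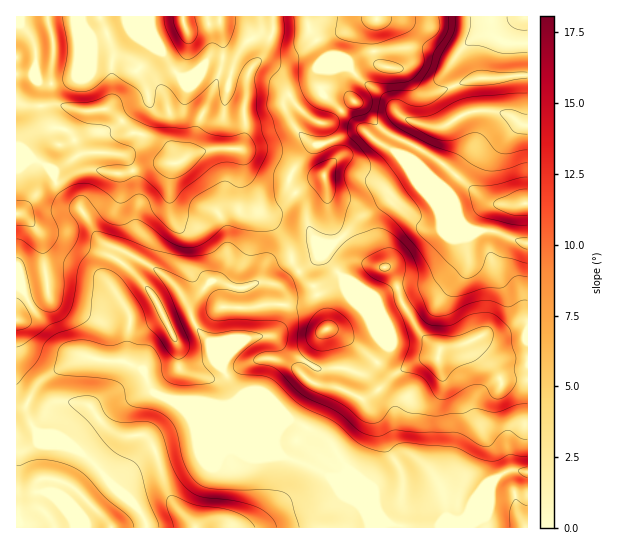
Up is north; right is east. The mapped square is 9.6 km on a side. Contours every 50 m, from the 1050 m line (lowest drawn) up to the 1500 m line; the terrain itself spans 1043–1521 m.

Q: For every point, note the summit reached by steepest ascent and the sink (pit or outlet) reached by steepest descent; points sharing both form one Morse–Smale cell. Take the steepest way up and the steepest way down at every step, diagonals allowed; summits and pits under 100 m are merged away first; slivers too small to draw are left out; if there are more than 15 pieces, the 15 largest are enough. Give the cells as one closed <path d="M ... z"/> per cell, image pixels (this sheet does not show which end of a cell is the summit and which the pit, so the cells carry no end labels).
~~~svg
<path d="M527 16l-510 0-1 298 6-10 12-7 11-2 3-4-8-57-14-17-7-3 22-25 38-18 18-2 16 4 12 0 28-9 25-1 12-8 29-7 20 1 2 2 4 31 10 13 6 18 15 14 11 16 5 19 6 9 11-6 22-21 10-5 16-19 29-19 7 2 32 24 18 1 6 3 44 0 25 10 9 2z"/><path d="M229 148l-26 3-13 4-12 8-25 1-28 9-12 0-16-4-18 2-38 18-22 25 7 3 14 17 8 57-3 4-11 2-12 7-6 11 1 92 8 0 2-2 6-15 12-13 32-18 9-3 20 5 19 0 16 7 13 25 118 48-21-23-8-21-20-27 0-7 16-24 1-50 17-6 25 1 17-13-7-9-5-19-11-16-15-14-6-18-10-13-4-31z"/><path d="M299 272l-17 12-25-1-17 6-1 50-3 7-9 9-4 8 0 7 20 27 10 25 22 23 4-15 11-10 37 20 20 27 6 15 20 20 7 13 9 9 14 4 68 0 9-25 13-22 16-10 19 0 0-90-21-1-5 3-6-12-17-17-9-13-15 6-12 1-3 2-2 7-19 3-20 12-8 1-41-33-15-9-8-2-2-14-8-22z"/><path d="M86 356l-9 3-32 18-12 13-6 15-11 2 1 121 371-1 1-2-9-10-4-9-17-17-26-10-20-12-31-11-6-10-13-9-109-44-13-25-16-7-19 0z"/><path d="M390 201l-9 3-24 16-16 19-10 5-9 11-23 16 6 10 10 6 2 6 8 22 2 14 8 2 15 9 41 33 8-1 20-12 19-3 2-7 3-2 12-1 15-6 9 13 17 17 6 12 5-3 20 0 1-137-35-12-44 0-6-3-18-1z"/><path d="M522 471l-13 0-17 11-16 31-4 10 1 5 55-1 0-54z"/><path d="M291 420l-4 1-10 12-1 14 4 7 33 13 20 12 26 10-27-44-13-10z"/>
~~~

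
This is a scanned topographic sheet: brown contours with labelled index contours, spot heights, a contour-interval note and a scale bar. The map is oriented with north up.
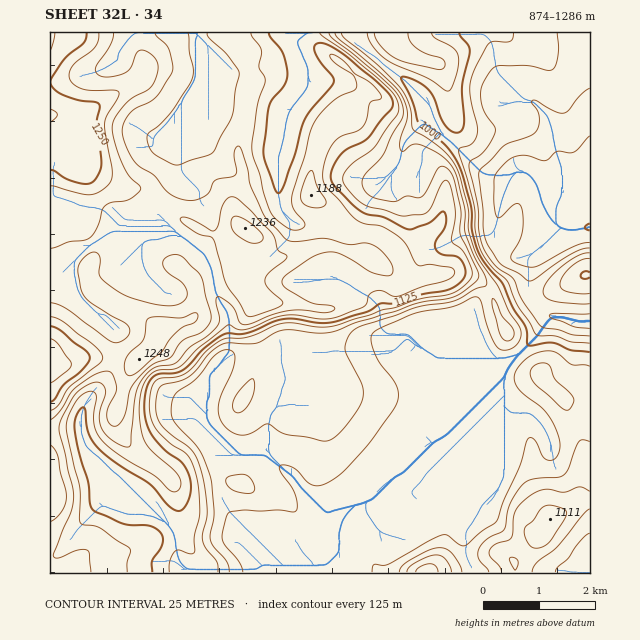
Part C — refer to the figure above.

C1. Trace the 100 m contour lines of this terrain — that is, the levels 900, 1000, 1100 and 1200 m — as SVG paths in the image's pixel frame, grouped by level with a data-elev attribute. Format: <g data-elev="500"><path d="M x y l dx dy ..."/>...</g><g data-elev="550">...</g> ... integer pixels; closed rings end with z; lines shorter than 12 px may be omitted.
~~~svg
<g data-elev="900"><path d="M590 243l-16 3-38 21-7 0-13-4-4-2-1-4 8-16 3-8 1-13-2-13-2-3-4 0-13 12-4 2-3-5-1-16 1-22 14-16 6-2 9-2 22 5 11-9 13 2 4-1 16-16"/></g><g data-elev="1000"><path d="M590 352l-19-2-19-7-20 3-4-1-1-14-2-5-12-19-10-24-18-19-8-14-5-20-1-25-13-41-12-18-25-20-3-5-7-22-10-20 1-2 14 4 13 9 5 9 8 21 7 9 8 4 6-5 1-8-2-34 8-35-2-6-7-8-2-4"/><path d="M590 273l-6-1-3 2 0 2 3 3 6-2"/></g><g data-elev="1100"><path d="M169 572l1-11 6-10 4-1 10 4 4-2 0-17 6-21-1-19-3-20-6-17-5-6-14-8-9-9-10-14-2-9 0-13 2-11 4-7 6-3 15-1 9-4 8-7 14-16 16-11 25-2 25-11 10-3 10 0 25 4 17-2 80-25 36-6 12-8 8-10 0-7-6-14-4-6-10-8 3-29-3-22-5-9-2-1-3 3-10 23-4 6-6 2-17 2-41-11-9-8-10-12-2-7 3-7 7-8 17-12 6-5 21-32 1-9-5-12-14-14-29-24-26-18-4-4"/><path d="M438 572l-2-6-5-2-10 2-5 6"/><path d="M514 569l1 1 1-1 2-8-3-3-4-1-1 4z"/><path d="M535 548l8-1 7-6 16-24 1-4-2-3-12-4-8 0-5 4-7 10-7 6-2 5 2 7 4 7z"/></g><g data-elev="1200"><path d="M50 522l6-4 6-6 3-8 1-8-8-41-3-6-5-4"/><path d="M50 420l10-9 10-18 6-5 18-13 14-4 5 4 4 14-9 19-1 9 4 8 4 1 3-1 7-11 5-24 7-11 16-15 17-6 9-14 5-4 19-9 6-7 2-7-10-41-17-18-8-4-11 4-2 3 0 4 4 7 16 11 3 6 1 6-4 7-12 4-15-1-22-6-10-4-12-7-12-12-1-4 1-14-3-5-7 0-10 9-2 6 0 6 3 15 4 8 8 7 32 19 4 4 1 4-2 4-9 7-4 1-5-2-43-32-8-4-9-2"/><path d="M247 316l8 0 20-7 7-4 0-5-14-12-3-7 3-7 16-13 3-4-9-7-3-12-5-7-30-31-5-3-4 0-5 2-3 6-5 21-4 5-26-13-6-1-2 3 4 4 12 9 17 5 13 45z"/><path d="M50 248l19-6 15-2 6-2 7-11 5-17 3-4 6-3 18-4 9-6 3-4-2-4-10-9-7-13-8-23-2-14 4-10 10-13 26-17 5-11 1-10-2-6-4-4-6-4-6-1-4 4-5 13-5 5-17 5-11-2-3-4 1-4 14-22 4-12"/></g>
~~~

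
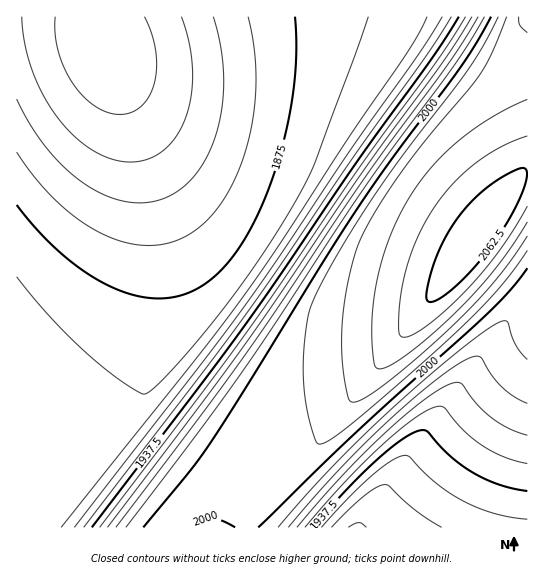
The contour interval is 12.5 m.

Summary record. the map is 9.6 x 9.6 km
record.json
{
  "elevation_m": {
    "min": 1815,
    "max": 2075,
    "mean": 1935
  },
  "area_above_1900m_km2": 49.3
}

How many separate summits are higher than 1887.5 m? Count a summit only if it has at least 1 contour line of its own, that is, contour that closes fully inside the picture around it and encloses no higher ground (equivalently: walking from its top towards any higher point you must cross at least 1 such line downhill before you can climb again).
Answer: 1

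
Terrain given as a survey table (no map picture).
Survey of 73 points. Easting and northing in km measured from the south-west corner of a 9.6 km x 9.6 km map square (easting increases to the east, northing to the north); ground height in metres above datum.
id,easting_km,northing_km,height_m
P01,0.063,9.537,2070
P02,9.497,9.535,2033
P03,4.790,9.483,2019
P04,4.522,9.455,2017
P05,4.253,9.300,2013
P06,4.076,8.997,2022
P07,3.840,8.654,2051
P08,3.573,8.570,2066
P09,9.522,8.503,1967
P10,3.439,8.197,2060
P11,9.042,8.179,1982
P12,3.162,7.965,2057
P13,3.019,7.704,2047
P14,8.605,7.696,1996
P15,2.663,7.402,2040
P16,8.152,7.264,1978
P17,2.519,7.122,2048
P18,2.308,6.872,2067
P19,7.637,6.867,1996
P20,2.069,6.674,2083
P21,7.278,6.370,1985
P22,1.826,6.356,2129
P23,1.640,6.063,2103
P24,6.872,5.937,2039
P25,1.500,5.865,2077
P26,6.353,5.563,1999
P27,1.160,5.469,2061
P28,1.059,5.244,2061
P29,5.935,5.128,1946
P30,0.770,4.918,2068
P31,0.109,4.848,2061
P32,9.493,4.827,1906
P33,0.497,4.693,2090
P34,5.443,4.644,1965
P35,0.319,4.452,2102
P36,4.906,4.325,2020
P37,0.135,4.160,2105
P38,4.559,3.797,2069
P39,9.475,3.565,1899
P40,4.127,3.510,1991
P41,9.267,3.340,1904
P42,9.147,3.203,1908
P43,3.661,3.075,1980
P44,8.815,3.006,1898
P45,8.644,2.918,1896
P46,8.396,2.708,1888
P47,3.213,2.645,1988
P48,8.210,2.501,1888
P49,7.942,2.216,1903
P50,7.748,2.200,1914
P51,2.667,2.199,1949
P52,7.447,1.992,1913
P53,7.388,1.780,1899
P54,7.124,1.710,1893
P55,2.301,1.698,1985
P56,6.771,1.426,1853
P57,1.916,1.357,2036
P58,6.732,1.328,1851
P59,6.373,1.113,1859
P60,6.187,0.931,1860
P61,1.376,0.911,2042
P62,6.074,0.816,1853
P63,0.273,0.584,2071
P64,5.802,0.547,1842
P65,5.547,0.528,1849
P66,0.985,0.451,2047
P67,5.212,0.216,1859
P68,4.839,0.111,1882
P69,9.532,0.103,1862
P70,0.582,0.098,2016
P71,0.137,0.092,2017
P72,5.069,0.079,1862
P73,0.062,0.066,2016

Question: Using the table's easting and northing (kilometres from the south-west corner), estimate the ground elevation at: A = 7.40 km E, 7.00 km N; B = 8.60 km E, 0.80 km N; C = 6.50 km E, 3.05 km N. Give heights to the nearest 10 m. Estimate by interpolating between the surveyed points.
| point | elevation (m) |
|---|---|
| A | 2000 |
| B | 1850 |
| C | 1870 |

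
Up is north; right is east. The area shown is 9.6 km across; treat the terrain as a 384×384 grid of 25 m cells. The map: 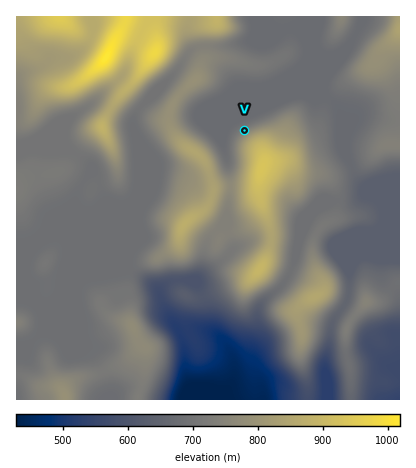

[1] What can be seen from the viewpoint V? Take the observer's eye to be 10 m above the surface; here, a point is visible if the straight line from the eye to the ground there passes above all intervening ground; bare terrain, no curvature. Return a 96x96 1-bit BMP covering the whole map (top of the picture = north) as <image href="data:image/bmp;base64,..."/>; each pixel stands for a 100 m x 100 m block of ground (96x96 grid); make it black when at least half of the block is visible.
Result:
<image width="96" height="96" href="data:image/bmp;base64,Qk2+BAAAAAAAAD4AAAAoAAAAYAAAAGAAAAABAAEAAAAAAIAEAAATCwAAEwsAAAIAAAAAAAAA////AAAAAAAAAAAAAAAAAAAAAAAAAAAAAAAAAAAAAAAAAAAAAAAAAAAAAAAAAAAAAAAAAAAAAAAAAAAAAAAAAAAAAAAAAAAAAAAAAAAAAAAAAAAAAAAAAAAAAAAAAAAAAAAAAAAAAAAAAAAAAAAAAAAAAAAAAAAAAAAAAAAAAAAAAAAAAAAAAAAAAAAAAAAAAAAAAAAAAAAAAAAAAAAAAAAAAAAAAAAAAAAAAAAAAAAAAAAAAAAAAAAAAAAAAAAAAAAAAAAAAAAAAAAAAAAAAAAAAAAAAAAAAAAAAAAAAAAAAAAAAAAAAAAAAAAAAAAAAAAAAAAAAAAAAAAAAAAAAAAAAAAAAAAAAAAAAAAAAAAAAAAAAAAAAAAAAAAAAAAAAAAAAAAAAAAAAAAAAAAAAAAAAAAAAAAAAAAAAAAAAAAAAAAAAAAAAAAAAAAAAAAAAAAAAAAAAAAAAAAAAAAAAAAAAAAAAAAAAAAAAAAAAAAAAAAAAAAAAAAAAAAAAAAAAAAAAAAAAAAAAAAAAAAAAAAAAAAAAAAAAAAAAAAAAAAAAAAAAAAAAAAAAAAAAAAAAAAAAAAAAAAAAAAAAAAAAAAAAAAAAAAAAAAAAAAAAAAAAAAAAAAAAAAAAAAAAAAAAAAAAAAAAAAAAAAAAAAAAAAAAAAAAAAAAAAAAAAAAAAAAAAAAAAAAAAAAAAAAAAAAAAAAAAAAAAAAAAAAAAAAAAAAAAAAAAAAAAAAAAAAAAAAAAAAAAAAAAAAAAAAAAAAAAAAAAAAAAAAAAAAAAAAAAAAAAAAAAAAAAAAAAAAAAAAAAAAAAAAAAAAAAAAAAAAAAAAAAAAAAAAAAAAAAAAAAAAAAAAAAAAAAAAAAAAAAAAAAAAAAAAAAAAAAAAAAAAABAAAAAAAAAAAAAAABAAAAAAAAAAAAAAADAAAAAAAAAAAAAAADAAAAAAAAAAAAAAAHgAAAAAAAAAAAAAAHgAAAAAAAAAAAAAAPgAAAAAAAAAAAAAAfgAAAAAAAAAAAAAB/gAAAAAAAAAAAAAD/wAAAAAAAAAAAAAH/44AAAAAAAAAIAAP//8AAAAAAAAAIAAP//8AAAAAAAAAIAAf//8AAAAAAAAAMAAf//+AAAAAAAAAMAA////8AAAAAAAAEAA////+AAAAAAAAGAAf///+AAAAAAAADAAf////AAAAAAAABgAf////AAAAAAAAAwAP////4AAAAAAAA4AH////+AAAAABgAcAD/////wAAAAA4AOAB/////+AAAAAOAHgA///////gAAAHgDwAP//////+AAAB4B4AH//////+AAAA8A8AH//////8AAAAcA+AH//////4AAAAOAfAH/wP///4AAAAOAPgD+AH///8AAAAGAHwAAAAj//+AAAACAHwAAAAD///wAAAAAD4AAAAB///8AAAAAB8DgAAB///8AAAAAB//8AAB/3/8AAAAAB///AAA/z/8AAAAAB///AAA/x/8AAAAAB+D+AAAfw/8AAAAAB8AAAAAfwf8AAAAAD8AAAAAfwP8="/>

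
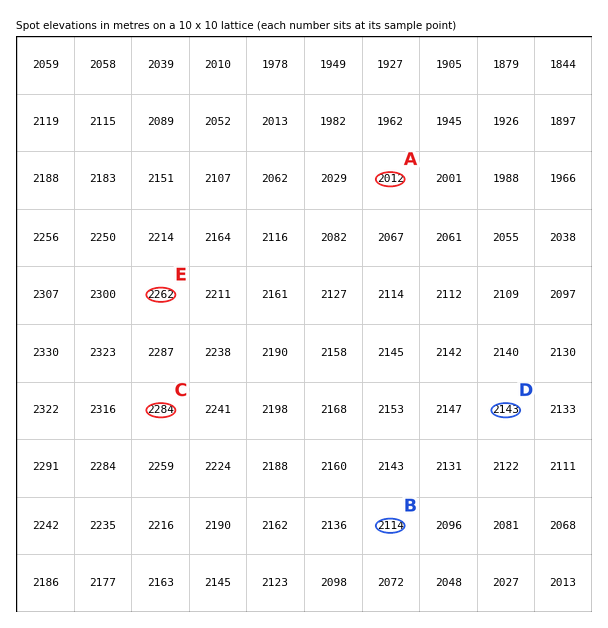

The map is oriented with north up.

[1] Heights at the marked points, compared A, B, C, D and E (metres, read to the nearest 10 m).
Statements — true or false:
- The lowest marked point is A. true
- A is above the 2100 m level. false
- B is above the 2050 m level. true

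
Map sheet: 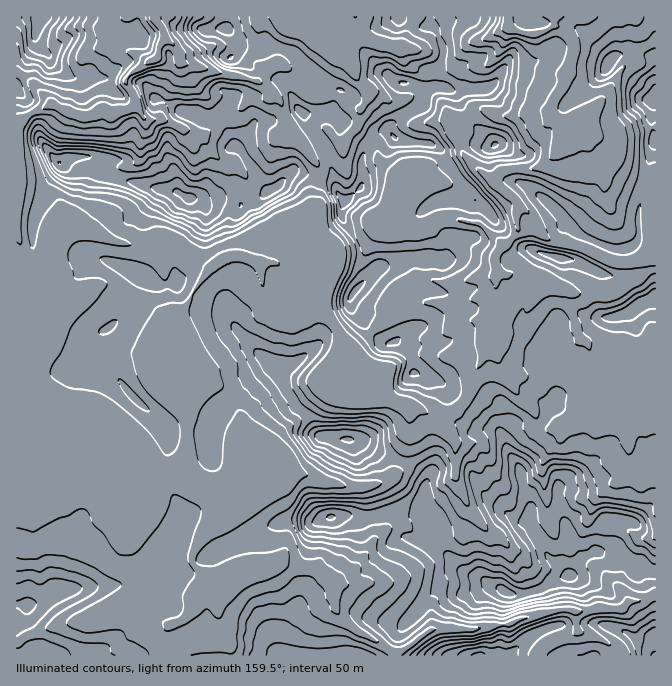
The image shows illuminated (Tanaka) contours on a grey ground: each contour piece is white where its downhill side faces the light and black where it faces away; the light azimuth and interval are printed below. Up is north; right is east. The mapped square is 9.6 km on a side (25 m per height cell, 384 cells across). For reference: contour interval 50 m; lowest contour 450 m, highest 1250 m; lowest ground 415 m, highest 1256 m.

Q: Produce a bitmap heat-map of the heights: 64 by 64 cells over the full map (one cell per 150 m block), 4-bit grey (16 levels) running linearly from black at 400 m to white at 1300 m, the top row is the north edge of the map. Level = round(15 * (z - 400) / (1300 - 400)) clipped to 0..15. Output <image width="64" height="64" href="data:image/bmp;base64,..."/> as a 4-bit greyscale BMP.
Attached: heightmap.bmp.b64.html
<image width="64" height="64" href="data:image/bmp;base64,Qk12CAAAAAAAAHYAAAAoAAAAQAAAAEAAAAABAAQAAAAAAAAIAAATCwAAEwsAABAAAAAAAAAAAAAAABEREQAiIiIAMzMzAERERABVVVUAZmZmAHd3dwCIiIgAmZmZAKqqqgC7u7sAzMzMAN3d3QDu7u4A////AHd3d2ZmZVVVVVVVZ3iIiIiIh3Zniqu8zMy7u7u8u7zed3dmZmZVVUREVVVWd3d3d3dmZ3d4maqru7u7u7u7zN53ZmVVVVVURERERVZ3d3ZmZmZ4iHd3eIiZq7u6q7zM3Xd2VVVVVUREREREVnd3ZmZWZ4iJh4iJmZiZqrqrvLvMeHdlVVRERERERERWZmZmZVZneImYmaqquqmZmZqqqruId3ZlVVREREREREVWZmZVVmd3iJmau8zdy7uquqqqq3d3d3ZlVVRERERERFVVZlVVZmd4iaq8zd3d3MzMu6u7d2d3ZlVVVERERERERFVVVVVmZ3iJqrzN3MzN3dzLvMxmZmZlVVVVRERERERERFVVVWZ3eImqvMy7u83d3MzMzFVVVVVUREREREREREREVVVmZ3iIiaqru6qrzd3czMzMVVVVVURERERERFRERERWZmd3iImaqqqqqavMzM3czLtERERERERERERERFVERWd3d4eJmZqpmZmavMzMzMzLqkRERERERERERERERVVVeImYiIiZmqmZiZq8y8y7u7u5REREREREREREREREVVZ5qpmZmZmqqYiJq8zLzLu7u7lERERERERERERERERFVXiZmZiZmaqZiIq7vLu7uquqmURERERERERERERERERFZ3d3d4iZqpiImqq8u7qpmZiIRERERERERERERERERERWVVZmZ4iZiHiZqruruqmIiHhERERERERERERERERERERVVmZmeJmHeJmau6q6qYd3d0RERERERERERERERERERFZnd3Z3iYd4iZq6mqqYh3d3RERERERERERERERERERFZ4iId3d4h3eImqmImIh3d3dERERERERERERERERERFeImZmHZnd2Z3iamId3d3d3d0REREREREREREVERERFaJqqqYdmZmZneJmId3d3d3d3RDRERERERERERURERFZ4mZmZhlVWVWd4iId3ZndnZndERERERERFVERFVERFVnd3d3d2VVVWZ3iIh3dmZmZmZkRERERERFVEREVURFVnd2ZVVVVVVVZmd3d2d3ZmZmZmRERERERFVERERERFVmd2VVVVVVVWZmZnd2Z3d2ZmZmZERERERFVURERERFVmd2VVVVVVVmZmZWZmZmd3ZmZmZkRERERVVURERERFVWd3ZVVVVVVnd3ZlZmVmZnZmZmZmREREVVVUREREREVWZ3dlVVVVVWd3ZmVVVWZmZmZmZmZERERVVVRERERERVZ3d3ZVVVVVZ3ZmVVVVZmZmZmZmZjRERFVVVERERERVZndmZmVVVnd3dmZVVVVmZmZmZmZmNEREVVVURERERVVmZmZmZVVWd3d2ZmVVVVZmZmZmZ3c0RERVVVVERERFVmZVVVVVVWd3d3ZmVVVVVmZmZmd3dzNEREVVVURERFVWZVVFVVVXd2Z3dmZVVVVVZmZneId3MzRERFVVREREVVZVVERFRWh3dmZmZlVUVVVWZmZ3iIdERERERVVURERVVVVERERFeId2ZmZmVVRVVVVVVmZniDREREREVVVVVEVVVUREREVoh3ZmZmZVVEVVVVVVVVZ3NERERERVVVVVRFVURERERGeId2ZmZVVURFVVVVVmZmZEREREVVVVVVVEREREREREVoiHd3Z2ZVRERVVmZmZVVkREREVVVVVVVERERERERERWd4d3d3dmVEVVZndmVVVVRERERVVERFVVVUREREREVVZ2d3d3d2ZURFZmZVVVVVU0REREREREVVVmVURERFVVVmZmZmZmZmVEVVRVVVVVVTREREREVVVVVndmVVREVVVnZmZmVmZmVVRERVVVVEVVNEREREVVVWZ4iId2VVVVVndmZmZlVVVWVDRFVVRERVU0REREVVVmeJmZiId2VVVWh2ZmZmZmZmZTNFVVRDNFVTRURFVVVniJqqmYiIdmVVaId2ZmZmZnZUM0VVRDM0RVNFVWZmZ3iZqqmYiIiYdlZ4iHZmZmZmZUM0VUQzMzNFU0VWd3iIiZmZiIiIiIiHZnd4dmZmZmZUM0REMyIiI0VTRXiIiIh3iJh3h3eIeIdmdnh2ZmZmZkMzMzIiIiIjNFNGiZiIh3Z4h2d3d4d3d2ZmaHZmZmZlREREMiIiIiI0U0eIiId2ZWd2ZmeId2ZmZmZnd3d3d2RWZlRCIiIiIjRjV2ZVVVVUVmZWZ4d2ZlVmZmd3iIh2VFZmVDIiIiIiNGNWVERERERFVVZnd3ZlVmZmZniId2VVVVVDIiIiIiI0Y0RDMiMjQzRVZmZmdmVWZmZlZ4d2ZVVVRDMiIiIiIzVkMzIiIiIiRFZmZmZmZWd2ZlVmd3dlVVREMiISIiIjVnVDIzQzMyNVVVVWZmVVZmZmVVZmd3ZmVVRDIiIiIiNWdUM0RERDJFVERFZmVUVlVWZlRWd3d3ZmZUMiISIiI1Z1RFVVVEIkRDMzRUREVVVVZVRWd3d3ZmZmQzIhIjMzRWVVZlVUQyIjIiI0RVVVVVVURFZ2ZmZlVVVDMiESNENEVmd2VEQzMREhI0ZmVVVVVEREVVVVZlVVREMyIhI0VERWeHZUMzMiIREjVmZlVVVERERERERWVERDQyIiEjNEREaId2RDMzMhEjVWZmZVVERERERERVZUMyIiESISIzMzR4h2ZUMzMyEjVmd2VVRERERERVVWZlRDIRERERIiMzM3iYdlQzMiESNFZnZURERERERFZmZmVVQxESERESIiIj"/>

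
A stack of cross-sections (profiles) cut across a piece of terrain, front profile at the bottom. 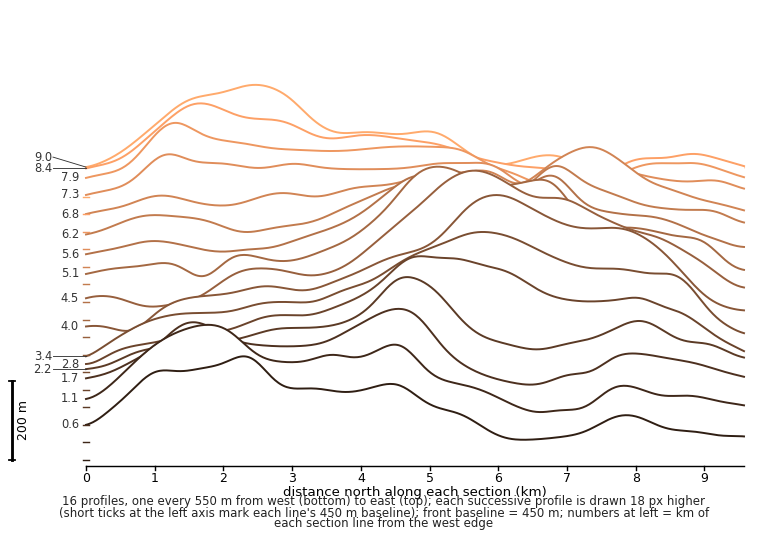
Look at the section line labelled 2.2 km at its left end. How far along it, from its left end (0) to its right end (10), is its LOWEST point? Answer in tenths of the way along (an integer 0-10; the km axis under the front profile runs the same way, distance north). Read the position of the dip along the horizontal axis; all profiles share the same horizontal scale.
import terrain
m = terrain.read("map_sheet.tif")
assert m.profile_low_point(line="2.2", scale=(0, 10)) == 0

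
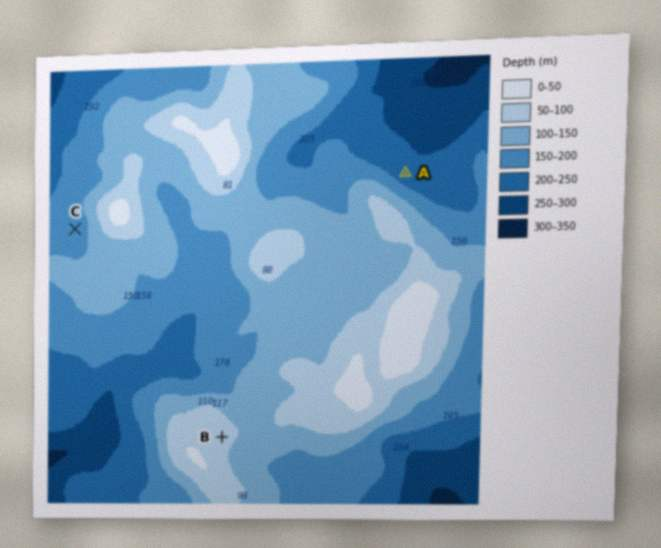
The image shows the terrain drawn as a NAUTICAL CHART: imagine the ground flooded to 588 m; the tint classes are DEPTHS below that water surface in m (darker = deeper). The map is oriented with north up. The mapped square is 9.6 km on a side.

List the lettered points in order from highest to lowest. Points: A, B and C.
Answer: B C A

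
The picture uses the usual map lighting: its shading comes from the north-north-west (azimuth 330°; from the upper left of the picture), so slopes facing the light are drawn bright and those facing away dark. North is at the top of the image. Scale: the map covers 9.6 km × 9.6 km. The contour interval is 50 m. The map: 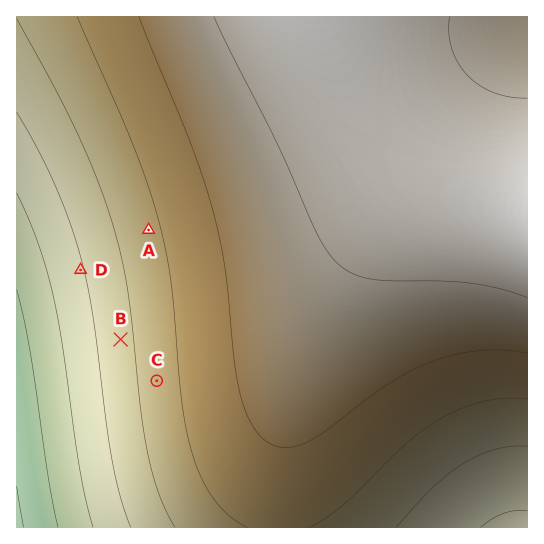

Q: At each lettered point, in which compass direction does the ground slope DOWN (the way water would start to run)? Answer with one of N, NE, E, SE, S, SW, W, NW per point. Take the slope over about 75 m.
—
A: W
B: W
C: W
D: W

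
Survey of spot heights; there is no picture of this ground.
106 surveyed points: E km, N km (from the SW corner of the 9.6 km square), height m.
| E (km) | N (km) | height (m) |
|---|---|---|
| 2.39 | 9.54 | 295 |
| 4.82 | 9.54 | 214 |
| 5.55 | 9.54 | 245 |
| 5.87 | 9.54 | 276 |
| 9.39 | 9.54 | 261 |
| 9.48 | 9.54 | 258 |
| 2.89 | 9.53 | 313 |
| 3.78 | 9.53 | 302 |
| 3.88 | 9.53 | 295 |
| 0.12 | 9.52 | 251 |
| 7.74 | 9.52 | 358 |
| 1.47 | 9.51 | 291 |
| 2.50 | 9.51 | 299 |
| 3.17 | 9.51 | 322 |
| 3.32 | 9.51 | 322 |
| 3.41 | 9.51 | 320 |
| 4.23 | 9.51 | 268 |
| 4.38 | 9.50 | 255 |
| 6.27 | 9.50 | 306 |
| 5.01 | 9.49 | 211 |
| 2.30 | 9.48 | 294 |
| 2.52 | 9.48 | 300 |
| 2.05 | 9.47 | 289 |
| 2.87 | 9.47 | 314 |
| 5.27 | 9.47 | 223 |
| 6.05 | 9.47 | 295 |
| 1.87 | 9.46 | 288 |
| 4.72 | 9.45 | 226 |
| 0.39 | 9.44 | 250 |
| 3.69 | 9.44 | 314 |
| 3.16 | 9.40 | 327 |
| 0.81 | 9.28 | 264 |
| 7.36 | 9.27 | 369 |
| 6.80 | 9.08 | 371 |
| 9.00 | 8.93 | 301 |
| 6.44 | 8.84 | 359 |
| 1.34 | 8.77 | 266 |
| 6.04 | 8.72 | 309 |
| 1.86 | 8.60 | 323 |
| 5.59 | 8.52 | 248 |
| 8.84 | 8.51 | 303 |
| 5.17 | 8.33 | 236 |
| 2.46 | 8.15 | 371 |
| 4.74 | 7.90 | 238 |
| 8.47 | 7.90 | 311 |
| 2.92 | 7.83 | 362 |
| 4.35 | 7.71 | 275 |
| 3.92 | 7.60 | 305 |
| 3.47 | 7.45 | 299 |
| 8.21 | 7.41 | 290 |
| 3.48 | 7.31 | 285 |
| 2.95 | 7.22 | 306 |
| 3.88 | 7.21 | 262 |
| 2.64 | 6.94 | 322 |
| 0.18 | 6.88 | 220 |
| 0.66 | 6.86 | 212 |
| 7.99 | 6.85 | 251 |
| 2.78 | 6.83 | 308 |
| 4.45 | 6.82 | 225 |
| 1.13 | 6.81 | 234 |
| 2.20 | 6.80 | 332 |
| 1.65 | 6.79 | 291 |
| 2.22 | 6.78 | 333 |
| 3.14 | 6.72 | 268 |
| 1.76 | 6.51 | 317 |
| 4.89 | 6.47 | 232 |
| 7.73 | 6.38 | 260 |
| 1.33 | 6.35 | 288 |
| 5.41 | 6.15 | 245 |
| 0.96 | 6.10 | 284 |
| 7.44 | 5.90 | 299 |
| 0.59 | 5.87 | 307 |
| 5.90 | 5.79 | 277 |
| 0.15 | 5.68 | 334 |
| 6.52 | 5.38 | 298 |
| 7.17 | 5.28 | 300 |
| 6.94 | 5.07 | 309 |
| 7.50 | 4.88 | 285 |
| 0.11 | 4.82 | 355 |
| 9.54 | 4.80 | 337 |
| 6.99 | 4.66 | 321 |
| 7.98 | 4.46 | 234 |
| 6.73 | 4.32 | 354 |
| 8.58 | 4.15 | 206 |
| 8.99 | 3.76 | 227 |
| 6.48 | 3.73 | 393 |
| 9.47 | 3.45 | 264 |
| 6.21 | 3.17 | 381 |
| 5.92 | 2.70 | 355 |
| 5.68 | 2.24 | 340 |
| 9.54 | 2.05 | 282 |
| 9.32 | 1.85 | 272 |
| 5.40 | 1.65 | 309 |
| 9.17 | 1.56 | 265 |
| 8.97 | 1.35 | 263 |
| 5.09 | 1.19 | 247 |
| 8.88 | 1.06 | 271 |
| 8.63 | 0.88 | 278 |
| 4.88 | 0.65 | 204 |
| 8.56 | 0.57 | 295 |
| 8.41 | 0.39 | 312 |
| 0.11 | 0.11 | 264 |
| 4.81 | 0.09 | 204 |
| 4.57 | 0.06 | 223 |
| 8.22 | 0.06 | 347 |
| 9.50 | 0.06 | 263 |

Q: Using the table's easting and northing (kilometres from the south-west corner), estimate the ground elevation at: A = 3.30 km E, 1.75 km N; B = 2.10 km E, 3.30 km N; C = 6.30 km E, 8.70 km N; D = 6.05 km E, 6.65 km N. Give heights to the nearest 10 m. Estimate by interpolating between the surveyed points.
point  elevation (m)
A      200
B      300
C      340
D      250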